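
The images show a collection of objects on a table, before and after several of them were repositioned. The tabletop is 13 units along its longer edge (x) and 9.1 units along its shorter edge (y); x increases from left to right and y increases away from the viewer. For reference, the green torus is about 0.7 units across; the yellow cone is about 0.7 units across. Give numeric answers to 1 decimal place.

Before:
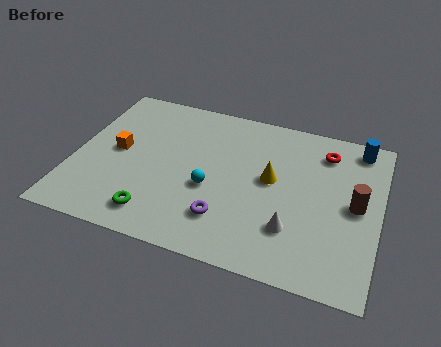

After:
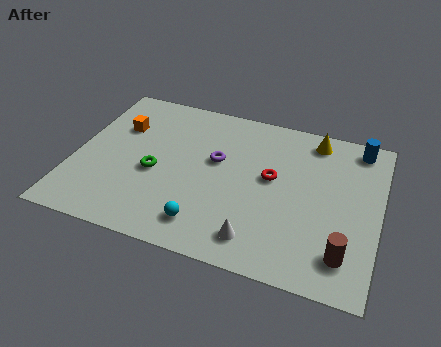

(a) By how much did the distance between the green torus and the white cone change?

-0.6

Before: roughly 5.8 units apart; after: 5.2. That's 0.6 units closer together.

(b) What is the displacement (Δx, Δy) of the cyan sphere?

(0.0, -2.1)

The cyan sphere was at about (5.9, 3.7) and moved to about (5.9, 1.6).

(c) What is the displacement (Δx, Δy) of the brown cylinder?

(-0.3, -2.8)

The brown cylinder was at about (12.0, 4.6) and moved to about (11.7, 1.8).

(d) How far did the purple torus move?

3.3

The purple torus was near (6.7, 2.2) before and (6.0, 5.4) after, so it travelled √(0.7² + 3.2²) ≈ 3.3 units.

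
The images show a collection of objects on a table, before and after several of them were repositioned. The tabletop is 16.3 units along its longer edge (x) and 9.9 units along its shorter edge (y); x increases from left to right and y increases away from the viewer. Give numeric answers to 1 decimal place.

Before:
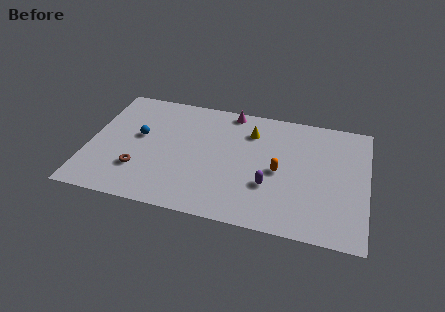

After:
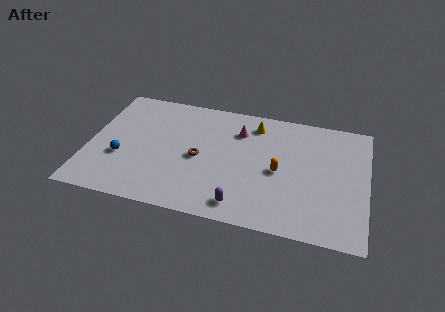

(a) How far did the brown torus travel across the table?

3.8

The brown torus moved from about (3.1, 2.8) to (6.5, 4.6), a distance of √(3.4² + 1.8²) ≈ 3.8.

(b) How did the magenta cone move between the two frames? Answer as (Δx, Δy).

(0.6, -1.6)

The magenta cone was at about (8.1, 9.0) and moved to about (8.7, 7.4).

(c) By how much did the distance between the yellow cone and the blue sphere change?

+2.1

Before: roughly 6.8 units apart; after: 8.9. That's 2.1 units further apart.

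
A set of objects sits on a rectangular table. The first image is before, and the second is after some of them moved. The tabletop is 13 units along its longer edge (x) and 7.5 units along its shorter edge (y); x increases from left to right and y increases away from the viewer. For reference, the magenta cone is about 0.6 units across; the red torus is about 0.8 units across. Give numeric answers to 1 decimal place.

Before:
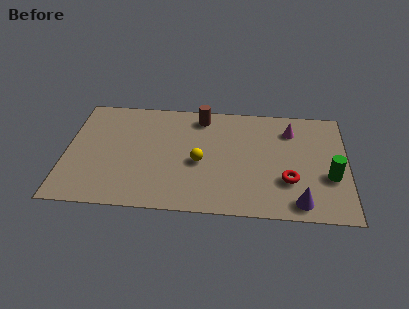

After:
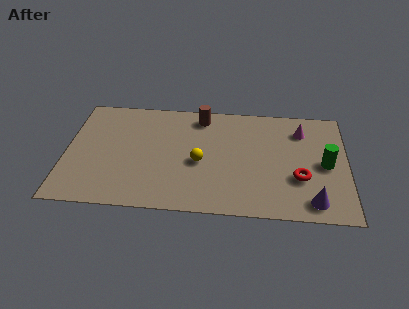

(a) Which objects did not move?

the brown cylinder and the yellow sphere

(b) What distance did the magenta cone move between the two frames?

0.5

The magenta cone moved from about (10.4, 5.8) to (10.9, 5.8), a distance of √(0.5² + 0.0²) ≈ 0.5.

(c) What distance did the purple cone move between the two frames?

0.6

The purple cone moved from about (10.8, 1.0) to (11.4, 1.1), a distance of √(0.6² + 0.1²) ≈ 0.6.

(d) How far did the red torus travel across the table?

0.5

The red torus moved from about (10.3, 2.4) to (10.8, 2.6), a distance of √(0.5² + 0.2²) ≈ 0.5.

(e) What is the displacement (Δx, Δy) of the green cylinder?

(-0.2, 0.8)

From the two frames, the green cylinder sits at roughly (12.2, 2.8) before and (12.0, 3.6) after.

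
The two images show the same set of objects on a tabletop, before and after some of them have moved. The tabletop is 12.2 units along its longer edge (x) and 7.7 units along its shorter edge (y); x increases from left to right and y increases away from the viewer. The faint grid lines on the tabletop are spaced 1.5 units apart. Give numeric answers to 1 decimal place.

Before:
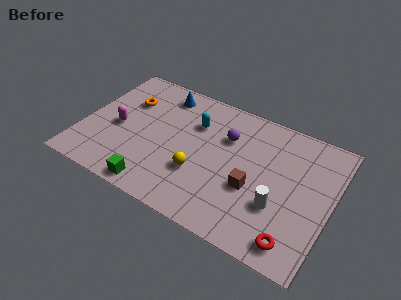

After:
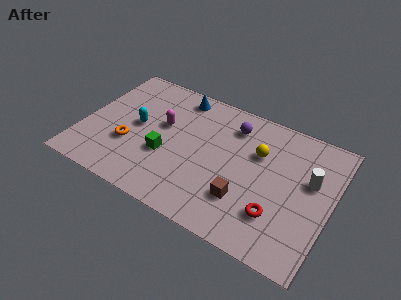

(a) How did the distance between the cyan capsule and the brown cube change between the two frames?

+1.9

Before: roughly 4.0 units apart; after: 5.9. That's 1.9 units further apart.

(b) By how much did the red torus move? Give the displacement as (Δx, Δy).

(-1.0, 1.0)

From the two frames, the red torus sits at roughly (10.8, 1.1) before and (9.8, 2.1) after.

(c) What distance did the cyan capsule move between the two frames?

3.0

The cyan capsule was near (5.3, 5.4) before and (2.6, 4.0) after, so it travelled √(2.7² + 1.4²) ≈ 3.0 units.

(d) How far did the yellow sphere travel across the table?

3.6

From (5.9, 2.6) to (8.5, 5.1), the yellow sphere covered √(2.6² + 2.5²) ≈ 3.6 units.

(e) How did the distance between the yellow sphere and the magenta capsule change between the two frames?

+0.4

The distance was about 4.3 in the first image and 4.7 in the second, so they moved 0.4 units further apart.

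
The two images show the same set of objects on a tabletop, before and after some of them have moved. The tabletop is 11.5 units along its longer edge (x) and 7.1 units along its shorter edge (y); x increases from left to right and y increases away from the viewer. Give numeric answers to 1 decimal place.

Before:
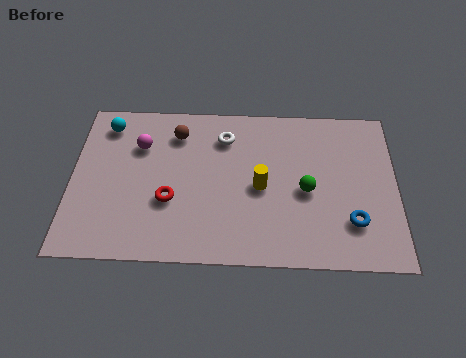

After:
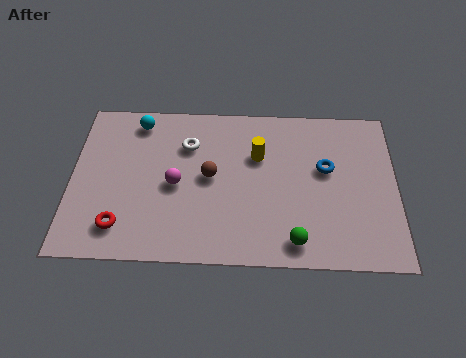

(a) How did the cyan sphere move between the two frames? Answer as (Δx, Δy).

(1.1, 0.2)

The cyan sphere started near (1.2, 5.9) and ended near (2.3, 6.1).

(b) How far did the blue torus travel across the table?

2.5

The blue torus moved from about (9.9, 1.9) to (9.0, 4.2), a distance of √(0.9² + 2.3²) ≈ 2.5.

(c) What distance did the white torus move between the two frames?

1.4

The white torus was near (5.4, 5.5) before and (4.1, 5.1) after, so it travelled √(1.3² + 0.4²) ≈ 1.4 units.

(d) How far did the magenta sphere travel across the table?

2.1

The magenta sphere moved from about (2.4, 5.0) to (3.7, 3.3), a distance of √(1.3² + 1.7²) ≈ 2.1.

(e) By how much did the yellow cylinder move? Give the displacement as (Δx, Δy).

(-0.1, 1.4)

The yellow cylinder started near (6.7, 3.3) and ended near (6.6, 4.7).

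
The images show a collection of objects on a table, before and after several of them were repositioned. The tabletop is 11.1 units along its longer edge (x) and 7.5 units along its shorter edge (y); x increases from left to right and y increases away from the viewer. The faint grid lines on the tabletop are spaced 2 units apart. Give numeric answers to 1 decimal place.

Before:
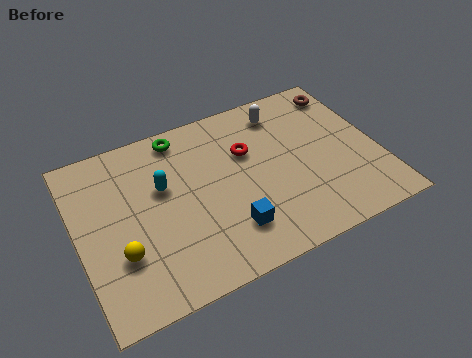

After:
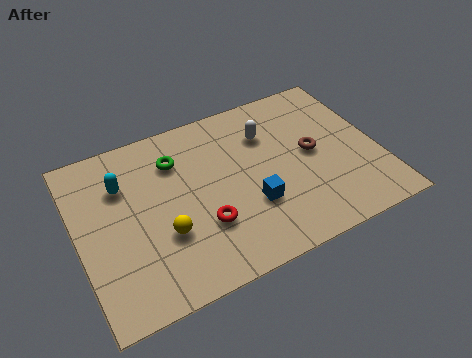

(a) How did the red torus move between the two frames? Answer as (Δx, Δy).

(-2.0, -2.5)

The red torus was at about (6.4, 4.9) and moved to about (4.4, 2.4).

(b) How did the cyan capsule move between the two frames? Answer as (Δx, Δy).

(-1.4, 0.7)

From the two frames, the cyan capsule sits at roughly (3.2, 4.6) before and (1.8, 5.3) after.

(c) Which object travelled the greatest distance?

the red torus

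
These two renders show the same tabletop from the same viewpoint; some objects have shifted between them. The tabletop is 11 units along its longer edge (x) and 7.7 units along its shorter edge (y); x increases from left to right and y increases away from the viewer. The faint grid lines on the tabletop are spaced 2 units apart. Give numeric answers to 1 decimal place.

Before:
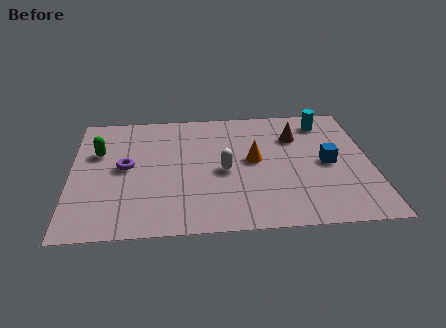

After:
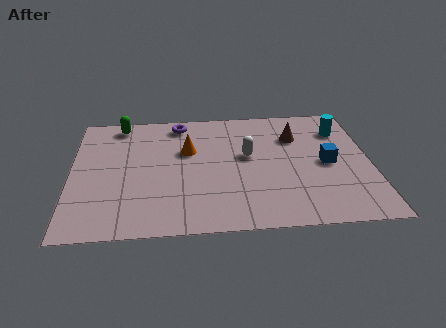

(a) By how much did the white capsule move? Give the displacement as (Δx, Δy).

(0.9, 0.9)

From the two frames, the white capsule sits at roughly (5.6, 3.5) before and (6.5, 4.4) after.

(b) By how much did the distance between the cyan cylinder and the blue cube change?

-0.5

They were about 2.7 units apart before and 2.2 after — 0.5 units closer together.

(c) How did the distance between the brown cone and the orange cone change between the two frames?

+1.9

They were about 2.1 units apart before and 4.0 after — 1.9 units further apart.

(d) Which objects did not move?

the blue cube and the brown cone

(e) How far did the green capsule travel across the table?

2.0

The green capsule was near (1.0, 5.0) before and (1.8, 6.8) after, so it travelled √(0.8² + 1.8²) ≈ 2.0 units.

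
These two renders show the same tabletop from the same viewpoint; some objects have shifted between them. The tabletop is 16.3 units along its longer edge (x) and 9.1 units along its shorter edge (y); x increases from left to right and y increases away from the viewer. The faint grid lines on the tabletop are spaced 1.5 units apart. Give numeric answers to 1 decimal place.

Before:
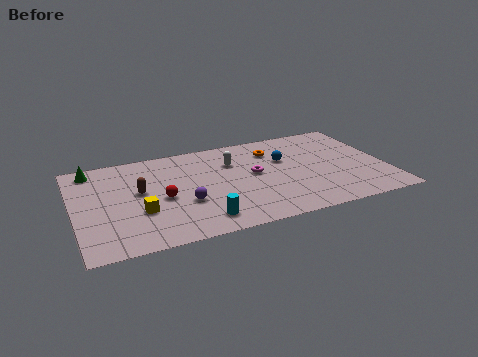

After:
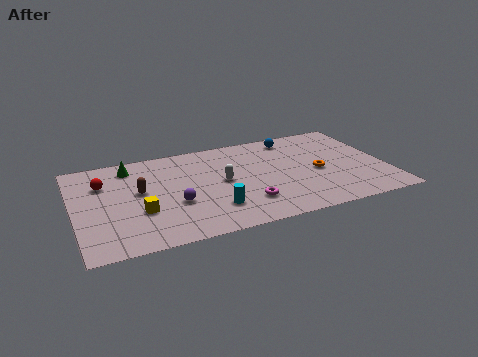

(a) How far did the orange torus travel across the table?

3.5

The orange torus was near (10.6, 6.9) before and (12.7, 4.1) after, so it travelled √(2.1² + 2.8²) ≈ 3.5 units.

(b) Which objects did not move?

the brown capsule and the yellow cube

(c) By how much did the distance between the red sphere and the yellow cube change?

+2.1

The distance was about 1.5 in the first image and 3.6 in the second, so they moved 2.1 units further apart.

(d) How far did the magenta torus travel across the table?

2.7

The magenta torus moved from about (9.4, 4.9) to (8.7, 2.3), a distance of √(0.7² + 2.6²) ≈ 2.7.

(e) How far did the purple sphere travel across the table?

0.5

The purple sphere moved from about (5.6, 3.3) to (5.1, 3.4), a distance of √(0.5² + 0.1²) ≈ 0.5.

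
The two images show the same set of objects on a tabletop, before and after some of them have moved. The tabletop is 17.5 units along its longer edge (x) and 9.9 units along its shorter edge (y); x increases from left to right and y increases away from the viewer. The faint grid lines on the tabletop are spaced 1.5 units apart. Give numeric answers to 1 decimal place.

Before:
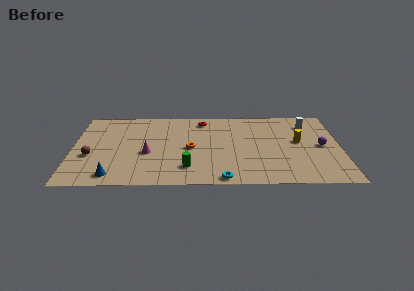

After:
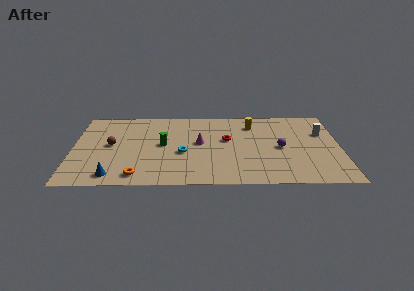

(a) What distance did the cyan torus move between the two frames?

4.2

The cyan torus was near (9.8, 0.8) before and (7.2, 4.1) after, so it travelled √(2.6² + 3.3²) ≈ 4.2 units.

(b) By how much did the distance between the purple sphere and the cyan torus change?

-1.3

They were about 7.7 units apart before and 6.4 after — 1.3 units closer together.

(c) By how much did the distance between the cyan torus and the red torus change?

-4.3

The distance was about 7.7 in the first image and 3.4 in the second, so they moved 4.3 units closer together.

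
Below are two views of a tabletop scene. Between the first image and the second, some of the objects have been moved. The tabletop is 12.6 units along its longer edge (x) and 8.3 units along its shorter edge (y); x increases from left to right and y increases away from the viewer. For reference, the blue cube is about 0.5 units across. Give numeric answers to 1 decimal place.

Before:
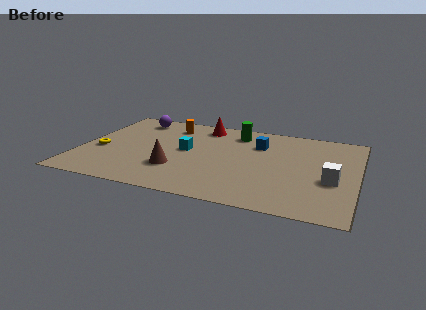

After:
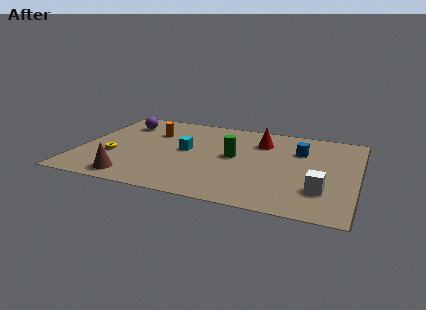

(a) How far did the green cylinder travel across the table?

2.4

From (6.9, 6.8) to (7.0, 4.4), the green cylinder covered √(0.1² + 2.4²) ≈ 2.4 units.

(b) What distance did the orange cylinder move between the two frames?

1.1

The orange cylinder was near (3.8, 6.7) before and (3.1, 5.8) after, so it travelled √(0.7² + 0.9²) ≈ 1.1 units.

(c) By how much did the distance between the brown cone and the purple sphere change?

+0.3

They were about 5.1 units apart before and 5.4 after — 0.3 units further apart.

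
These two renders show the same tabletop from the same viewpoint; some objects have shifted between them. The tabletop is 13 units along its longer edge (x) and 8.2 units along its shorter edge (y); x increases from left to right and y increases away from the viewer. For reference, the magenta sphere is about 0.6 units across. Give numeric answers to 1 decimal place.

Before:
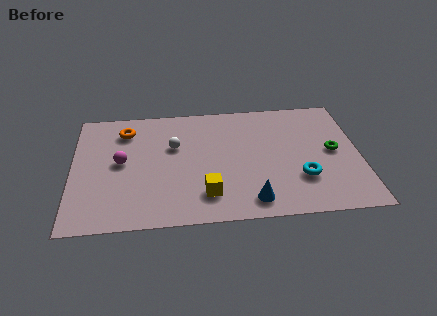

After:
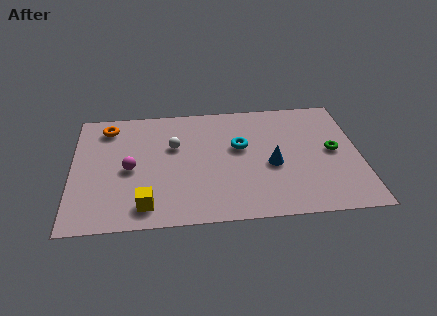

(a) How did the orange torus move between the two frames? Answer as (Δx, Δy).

(-0.8, 0.3)

From the two frames, the orange torus sits at roughly (2.4, 6.5) before and (1.6, 6.8) after.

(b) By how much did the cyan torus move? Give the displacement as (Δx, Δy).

(-2.7, 2.4)

The cyan torus started near (10.3, 2.5) and ended near (7.6, 4.9).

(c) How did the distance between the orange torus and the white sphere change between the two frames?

+0.8

The distance was about 2.6 in the first image and 3.4 in the second, so they moved 0.8 units further apart.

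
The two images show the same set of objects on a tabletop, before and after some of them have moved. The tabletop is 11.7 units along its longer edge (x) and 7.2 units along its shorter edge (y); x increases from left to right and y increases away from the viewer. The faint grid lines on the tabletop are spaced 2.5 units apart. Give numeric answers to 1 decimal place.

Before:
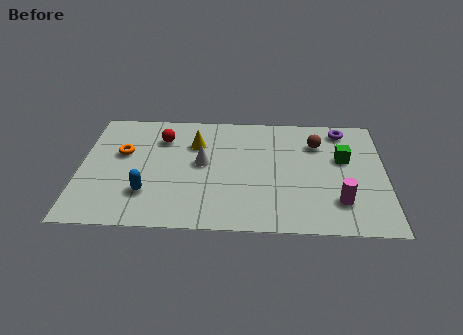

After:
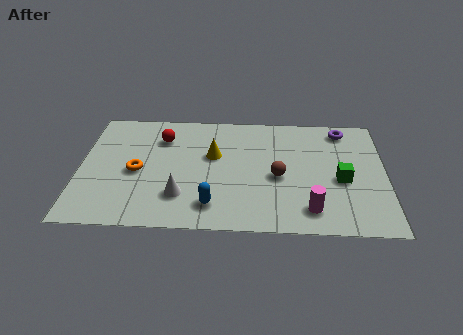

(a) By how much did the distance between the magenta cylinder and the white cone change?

-0.7

Before: roughly 5.6 units apart; after: 4.9. That's 0.7 units closer together.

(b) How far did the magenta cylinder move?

1.2

The magenta cylinder moved from about (9.9, 1.8) to (8.8, 1.3), a distance of √(1.1² + 0.5²) ≈ 1.2.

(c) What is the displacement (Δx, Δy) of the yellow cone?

(0.7, -0.7)

From the two frames, the yellow cone sits at roughly (4.4, 5.1) before and (5.1, 4.4) after.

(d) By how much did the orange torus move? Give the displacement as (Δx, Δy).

(0.6, -1.1)

The orange torus was at about (1.6, 4.4) and moved to about (2.2, 3.3).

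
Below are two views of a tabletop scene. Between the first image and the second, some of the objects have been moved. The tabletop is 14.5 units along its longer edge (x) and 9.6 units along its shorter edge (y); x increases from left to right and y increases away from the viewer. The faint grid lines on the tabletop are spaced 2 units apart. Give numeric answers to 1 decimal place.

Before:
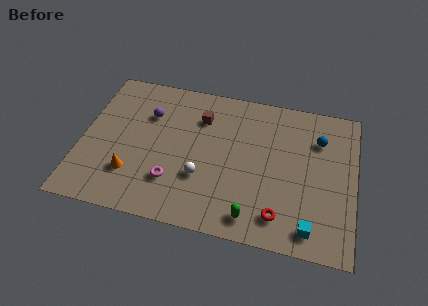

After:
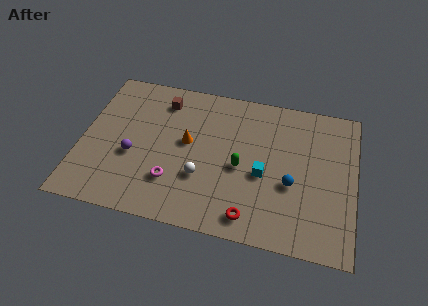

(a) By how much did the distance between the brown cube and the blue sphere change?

+1.8

Before: roughly 6.3 units apart; after: 8.1. That's 1.8 units further apart.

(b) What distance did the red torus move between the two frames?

1.6

The red torus moved from about (10.7, 1.7) to (9.2, 1.3), a distance of √(1.5² + 0.4²) ≈ 1.6.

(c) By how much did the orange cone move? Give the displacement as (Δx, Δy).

(2.8, 2.7)

The orange cone was at about (2.8, 2.6) and moved to about (5.6, 5.3).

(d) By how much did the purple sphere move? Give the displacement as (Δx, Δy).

(-0.6, -2.9)

The purple sphere started near (3.4, 6.7) and ended near (2.8, 3.8).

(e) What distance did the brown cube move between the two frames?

2.2

From (6.2, 7.1) to (4.1, 7.8), the brown cube covered √(2.1² + 0.7²) ≈ 2.2 units.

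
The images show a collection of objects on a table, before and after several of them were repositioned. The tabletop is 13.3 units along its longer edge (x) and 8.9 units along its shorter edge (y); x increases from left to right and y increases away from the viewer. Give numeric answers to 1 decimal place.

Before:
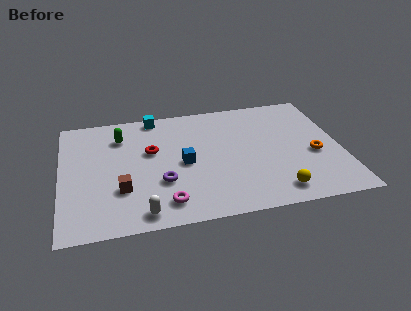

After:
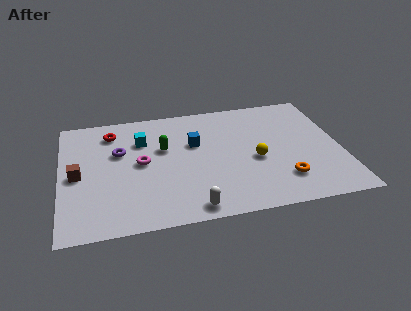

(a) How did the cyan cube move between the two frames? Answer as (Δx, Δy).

(-0.7, -1.8)

The cyan cube started near (4.6, 8.1) and ended near (3.9, 6.3).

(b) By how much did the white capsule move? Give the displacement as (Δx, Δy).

(2.3, -0.1)

The white capsule was at about (3.7, 1.0) and moved to about (6.0, 0.9).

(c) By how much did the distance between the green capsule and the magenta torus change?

-4.2

They were about 5.6 units apart before and 1.4 after — 4.2 units closer together.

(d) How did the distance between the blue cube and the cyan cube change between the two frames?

-1.5

They were about 4.1 units apart before and 2.6 after — 1.5 units closer together.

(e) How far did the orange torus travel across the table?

2.3

The orange torus moved from about (12.0, 3.7) to (10.4, 2.1), a distance of √(1.6² + 1.6²) ≈ 2.3.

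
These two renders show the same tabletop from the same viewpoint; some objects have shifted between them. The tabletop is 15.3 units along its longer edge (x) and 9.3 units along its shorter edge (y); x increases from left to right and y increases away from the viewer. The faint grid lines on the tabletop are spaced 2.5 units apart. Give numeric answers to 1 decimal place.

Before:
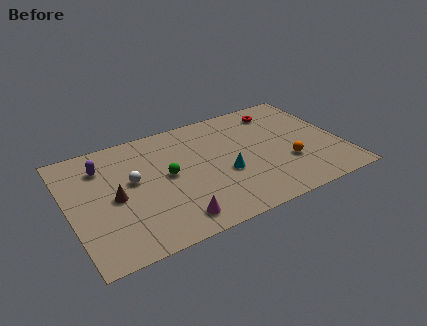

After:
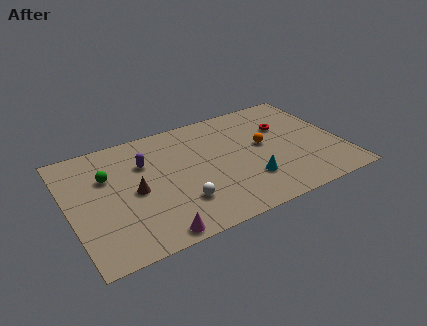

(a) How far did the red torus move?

1.5

The red torus moved from about (12.3, 7.7) to (12.4, 6.2), a distance of √(0.1² + 1.5²) ≈ 1.5.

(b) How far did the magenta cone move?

1.3

The magenta cone moved from about (5.4, 1.4) to (4.2, 0.8), a distance of √(1.2² + 0.6²) ≈ 1.3.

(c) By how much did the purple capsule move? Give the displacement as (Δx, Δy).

(2.3, -0.7)

From the two frames, the purple capsule sits at roughly (2.1, 7.1) before and (4.4, 6.4) after.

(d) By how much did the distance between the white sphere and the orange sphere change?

-3.1

Before: roughly 8.8 units apart; after: 5.7. That's 3.1 units closer together.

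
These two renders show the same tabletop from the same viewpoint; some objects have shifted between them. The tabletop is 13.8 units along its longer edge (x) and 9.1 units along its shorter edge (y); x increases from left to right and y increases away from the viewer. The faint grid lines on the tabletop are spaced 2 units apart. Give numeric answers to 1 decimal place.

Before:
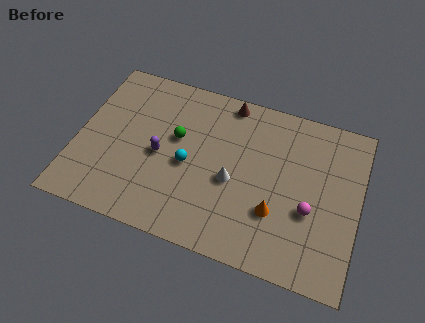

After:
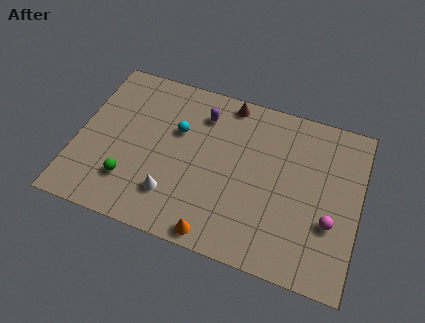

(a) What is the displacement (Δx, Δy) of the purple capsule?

(1.8, 2.9)

From the two frames, the purple capsule sits at roughly (4.1, 4.2) before and (5.9, 7.1) after.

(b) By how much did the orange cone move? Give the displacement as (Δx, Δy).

(-2.7, -2.1)

The orange cone was at about (9.9, 2.9) and moved to about (7.2, 0.8).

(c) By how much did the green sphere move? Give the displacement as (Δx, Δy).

(-2.0, -3.1)

The green sphere was at about (4.8, 5.4) and moved to about (2.8, 2.3).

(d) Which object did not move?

the brown cone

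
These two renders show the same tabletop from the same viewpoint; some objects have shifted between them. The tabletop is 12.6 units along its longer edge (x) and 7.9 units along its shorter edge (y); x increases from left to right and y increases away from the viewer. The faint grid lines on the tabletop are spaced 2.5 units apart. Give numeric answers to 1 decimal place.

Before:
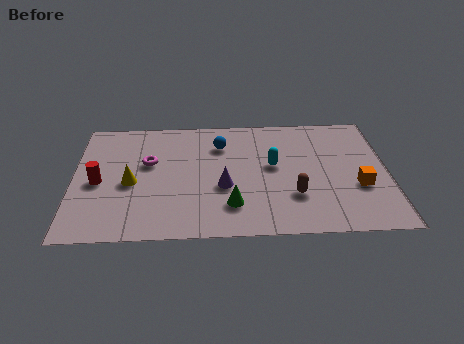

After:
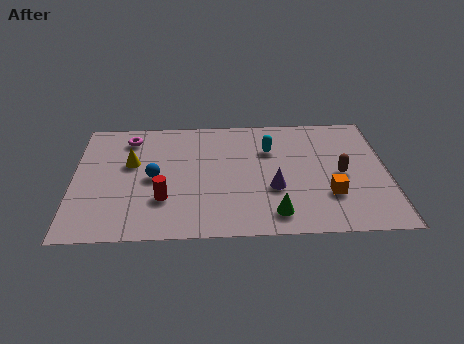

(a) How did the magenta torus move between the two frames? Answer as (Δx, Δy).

(-0.8, 1.7)

The magenta torus started near (3.0, 4.8) and ended near (2.2, 6.5).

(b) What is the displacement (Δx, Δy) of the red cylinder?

(2.6, -1.2)

The red cylinder started near (1.0, 3.6) and ended near (3.6, 2.4).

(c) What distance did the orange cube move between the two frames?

1.3

The orange cube was near (11.4, 2.9) before and (10.2, 2.4) after, so it travelled √(1.2² + 0.5²) ≈ 1.3 units.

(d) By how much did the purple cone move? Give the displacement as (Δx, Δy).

(2.0, -0.2)

The purple cone started near (6.0, 3.1) and ended near (8.0, 2.9).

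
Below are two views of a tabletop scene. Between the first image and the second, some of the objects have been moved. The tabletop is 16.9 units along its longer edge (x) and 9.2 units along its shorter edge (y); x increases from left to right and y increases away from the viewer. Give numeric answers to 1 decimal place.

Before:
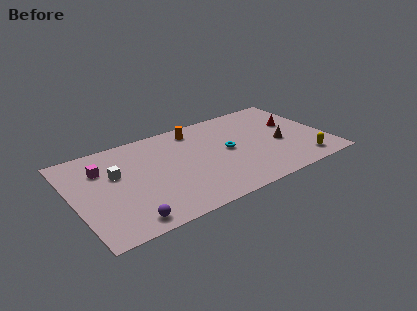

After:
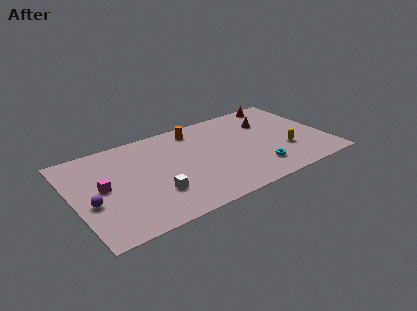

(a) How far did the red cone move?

2.7

The red cone was near (15.0, 5.6) before and (14.6, 8.3) after, so it travelled √(0.4² + 2.7²) ≈ 2.7 units.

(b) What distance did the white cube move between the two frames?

3.7

The white cube was near (2.9, 5.7) before and (5.1, 2.7) after, so it travelled √(2.2² + 3.0²) ≈ 3.7 units.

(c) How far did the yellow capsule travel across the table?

1.8

From (14.9, 1.4) to (14.0, 3.0), the yellow capsule covered √(0.9² + 1.6²) ≈ 1.8 units.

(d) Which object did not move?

the orange cylinder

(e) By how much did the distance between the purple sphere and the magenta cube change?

-4.2

The distance was about 5.6 in the first image and 1.4 in the second, so they moved 4.2 units closer together.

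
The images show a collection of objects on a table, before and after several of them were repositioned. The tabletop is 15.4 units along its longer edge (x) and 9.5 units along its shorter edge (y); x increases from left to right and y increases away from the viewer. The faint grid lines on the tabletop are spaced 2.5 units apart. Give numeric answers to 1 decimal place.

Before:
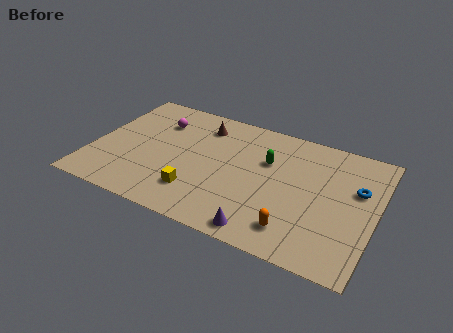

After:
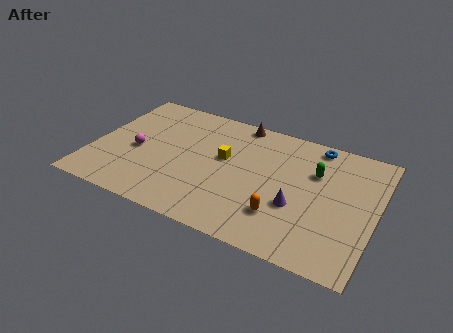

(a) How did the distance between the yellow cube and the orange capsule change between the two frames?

-0.8

They were about 5.4 units apart before and 4.6 after — 0.8 units closer together.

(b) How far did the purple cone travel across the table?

2.9

From (9.8, 1.0) to (11.3, 3.5), the purple cone covered √(1.5² + 2.5²) ≈ 2.9 units.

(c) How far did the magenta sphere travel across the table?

2.9

From (3.2, 7.0) to (2.4, 4.2), the magenta sphere covered √(0.8² + 2.8²) ≈ 2.9 units.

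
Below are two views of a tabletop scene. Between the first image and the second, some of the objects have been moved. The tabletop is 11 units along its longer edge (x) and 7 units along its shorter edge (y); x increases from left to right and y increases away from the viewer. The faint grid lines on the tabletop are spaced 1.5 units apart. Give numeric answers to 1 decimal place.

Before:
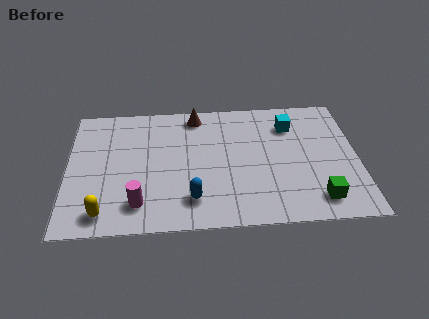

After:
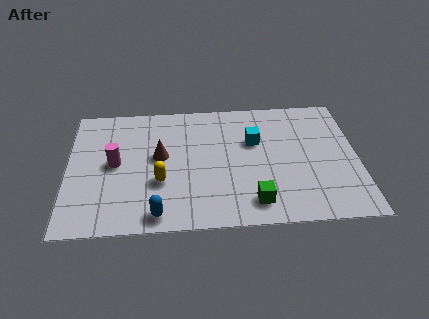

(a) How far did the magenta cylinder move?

2.4

The magenta cylinder was near (2.7, 1.4) before and (1.8, 3.6) after, so it travelled √(0.9² + 2.2²) ≈ 2.4 units.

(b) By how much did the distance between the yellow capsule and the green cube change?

-4.3

They were about 8.0 units apart before and 3.7 after — 4.3 units closer together.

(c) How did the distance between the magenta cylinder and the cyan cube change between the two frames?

-1.6

Before: roughly 7.0 units apart; after: 5.4. That's 1.6 units closer together.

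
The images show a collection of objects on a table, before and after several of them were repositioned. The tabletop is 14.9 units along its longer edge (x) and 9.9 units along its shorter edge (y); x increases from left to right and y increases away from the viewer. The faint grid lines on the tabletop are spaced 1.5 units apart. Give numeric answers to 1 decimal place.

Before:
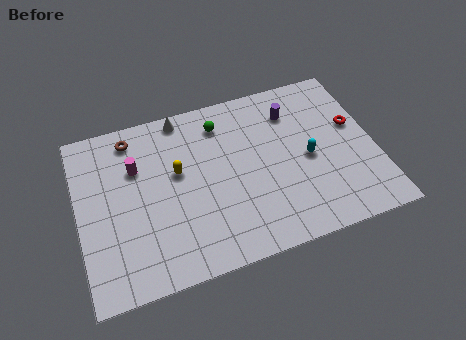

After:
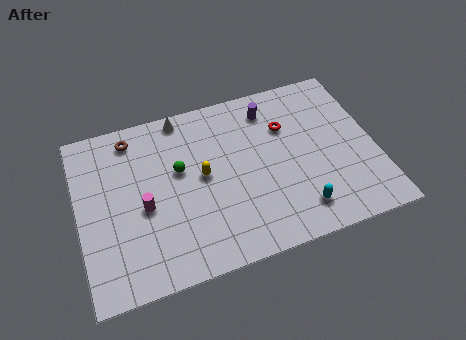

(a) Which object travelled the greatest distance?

the red torus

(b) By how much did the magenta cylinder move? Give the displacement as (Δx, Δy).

(0.2, -2.4)

The magenta cylinder started near (3.0, 6.7) and ended near (3.2, 4.3).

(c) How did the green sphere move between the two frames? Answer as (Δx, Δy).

(-2.3, -2.1)

The green sphere was at about (7.4, 8.0) and moved to about (5.1, 5.9).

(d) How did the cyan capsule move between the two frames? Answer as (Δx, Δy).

(-0.8, -2.8)

The cyan capsule started near (11.5, 4.6) and ended near (10.7, 1.8).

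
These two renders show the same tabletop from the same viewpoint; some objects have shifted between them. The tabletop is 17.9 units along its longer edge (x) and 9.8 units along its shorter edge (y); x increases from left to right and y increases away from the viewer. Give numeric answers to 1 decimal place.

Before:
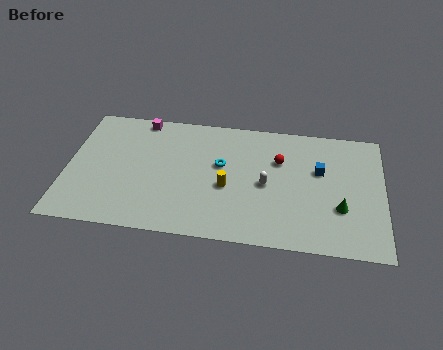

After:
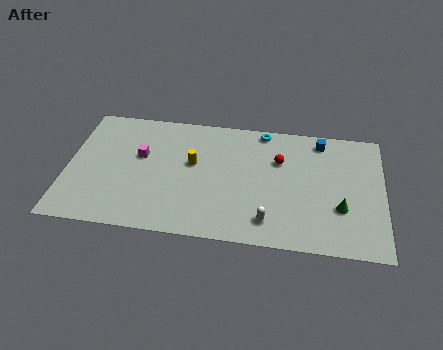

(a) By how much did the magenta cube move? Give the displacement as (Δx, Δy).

(0.1, -3.0)

The magenta cube started near (4.0, 8.9) and ended near (4.1, 5.9).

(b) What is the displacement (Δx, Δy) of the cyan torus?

(2.3, 3.1)

The cyan torus started near (8.7, 5.8) and ended near (11.0, 8.9).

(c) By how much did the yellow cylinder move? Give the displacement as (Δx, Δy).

(-2.0, 1.6)

The yellow cylinder was at about (9.1, 4.1) and moved to about (7.1, 5.7).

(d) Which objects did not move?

the green cone and the red sphere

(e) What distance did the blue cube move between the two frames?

2.4

The blue cube moved from about (14.3, 6.1) to (14.3, 8.5), a distance of √(0.0² + 2.4²) ≈ 2.4.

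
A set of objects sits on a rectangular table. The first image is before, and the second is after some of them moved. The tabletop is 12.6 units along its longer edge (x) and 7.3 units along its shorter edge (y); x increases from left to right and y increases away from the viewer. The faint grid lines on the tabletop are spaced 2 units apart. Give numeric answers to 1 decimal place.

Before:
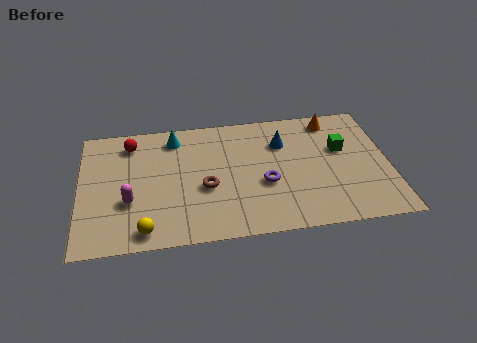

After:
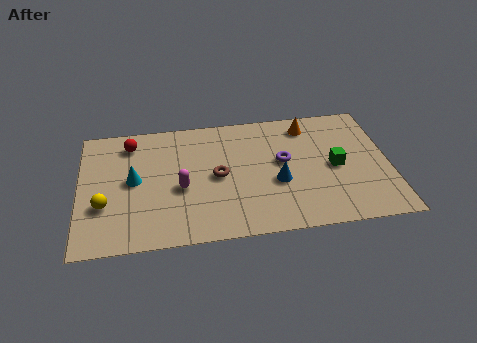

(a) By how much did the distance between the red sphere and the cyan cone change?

+0.4

The distance was about 1.8 in the first image and 2.2 in the second, so they moved 0.4 units further apart.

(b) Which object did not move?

the red sphere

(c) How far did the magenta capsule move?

2.2

The magenta capsule was near (2.0, 2.6) before and (4.1, 3.1) after, so it travelled √(2.1² + 0.5²) ≈ 2.2 units.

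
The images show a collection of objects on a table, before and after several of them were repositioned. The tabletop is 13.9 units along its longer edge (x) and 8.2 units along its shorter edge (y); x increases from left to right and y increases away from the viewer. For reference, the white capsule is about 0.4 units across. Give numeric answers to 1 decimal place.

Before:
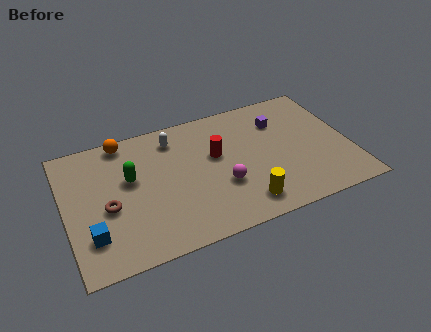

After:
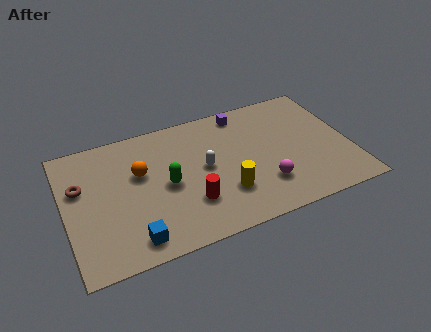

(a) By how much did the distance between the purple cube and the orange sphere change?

-2.0

They were about 7.7 units apart before and 5.7 after — 2.0 units closer together.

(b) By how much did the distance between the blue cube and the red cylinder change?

-3.8

Before: roughly 6.9 units apart; after: 3.1. That's 3.8 units closer together.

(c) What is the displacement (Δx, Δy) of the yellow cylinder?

(-0.8, 1.0)

The yellow cylinder started near (8.4, 1.4) and ended near (7.6, 2.4).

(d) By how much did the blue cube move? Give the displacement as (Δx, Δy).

(1.9, -0.9)

The blue cube started near (1.1, 2.1) and ended near (3.0, 1.2).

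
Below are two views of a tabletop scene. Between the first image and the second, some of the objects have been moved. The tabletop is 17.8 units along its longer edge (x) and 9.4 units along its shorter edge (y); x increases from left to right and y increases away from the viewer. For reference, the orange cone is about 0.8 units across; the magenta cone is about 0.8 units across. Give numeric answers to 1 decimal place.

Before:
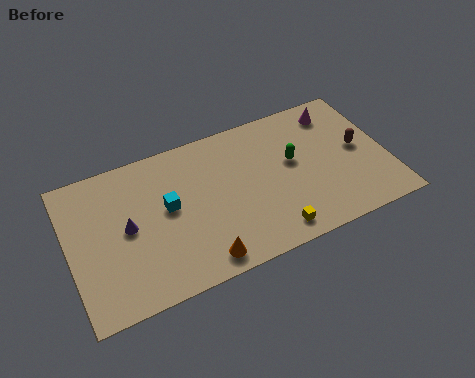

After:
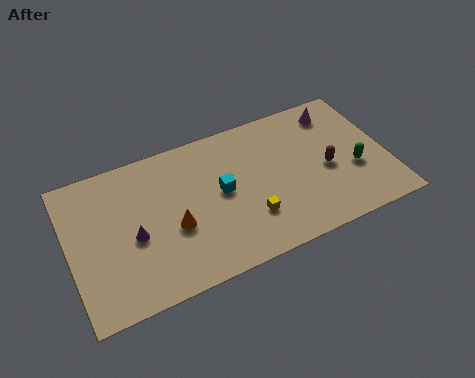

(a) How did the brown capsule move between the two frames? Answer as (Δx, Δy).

(-1.9, -0.7)

The brown capsule started near (16.3, 4.9) and ended near (14.4, 4.2).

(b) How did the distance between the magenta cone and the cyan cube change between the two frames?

-2.8

The distance was about 10.2 in the first image and 7.4 in the second, so they moved 2.8 units closer together.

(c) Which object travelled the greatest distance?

the green capsule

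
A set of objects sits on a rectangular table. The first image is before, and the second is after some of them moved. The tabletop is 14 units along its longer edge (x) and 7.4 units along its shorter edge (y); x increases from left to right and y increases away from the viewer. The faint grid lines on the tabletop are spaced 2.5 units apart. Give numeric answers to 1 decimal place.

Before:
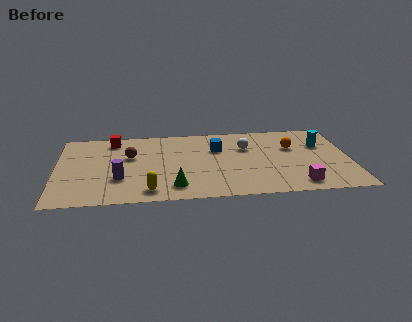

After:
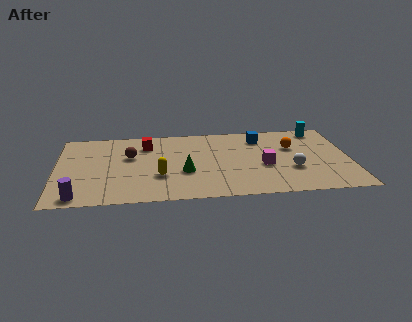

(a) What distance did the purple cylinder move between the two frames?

2.5

The purple cylinder was near (3.0, 2.4) before and (1.1, 0.8) after, so it travelled √(1.9² + 1.6²) ≈ 2.5 units.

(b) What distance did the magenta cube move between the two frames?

2.5

From (11.4, 1.1) to (9.9, 3.1), the magenta cube covered √(1.5² + 2.0²) ≈ 2.5 units.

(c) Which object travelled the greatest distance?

the white sphere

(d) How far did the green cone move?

1.5

The green cone moved from about (5.6, 1.4) to (6.1, 2.8), a distance of √(0.5² + 1.4²) ≈ 1.5.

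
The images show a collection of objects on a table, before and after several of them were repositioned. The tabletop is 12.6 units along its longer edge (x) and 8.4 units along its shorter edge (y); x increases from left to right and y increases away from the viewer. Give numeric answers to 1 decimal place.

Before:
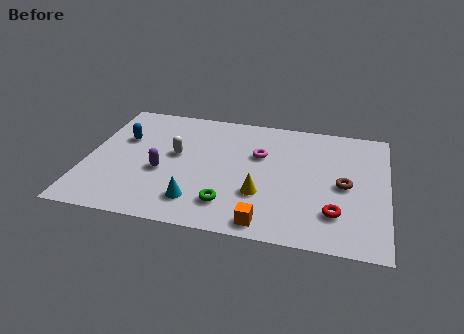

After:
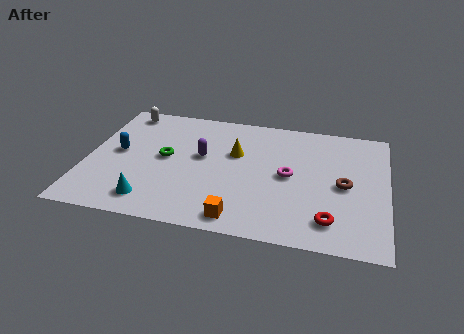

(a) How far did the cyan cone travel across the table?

1.9

The cyan cone was near (4.8, 1.7) before and (2.9, 1.4) after, so it travelled √(1.9² + 0.3²) ≈ 1.9 units.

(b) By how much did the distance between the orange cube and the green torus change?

+2.9

They were about 1.8 units apart before and 4.7 after — 2.9 units further apart.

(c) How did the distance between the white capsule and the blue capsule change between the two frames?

+0.6

Before: roughly 2.4 units apart; after: 3.0. That's 0.6 units further apart.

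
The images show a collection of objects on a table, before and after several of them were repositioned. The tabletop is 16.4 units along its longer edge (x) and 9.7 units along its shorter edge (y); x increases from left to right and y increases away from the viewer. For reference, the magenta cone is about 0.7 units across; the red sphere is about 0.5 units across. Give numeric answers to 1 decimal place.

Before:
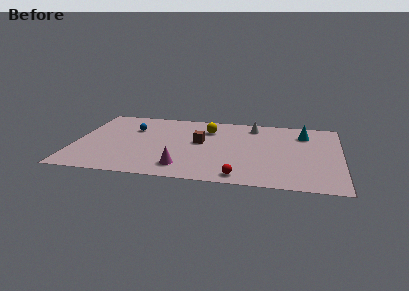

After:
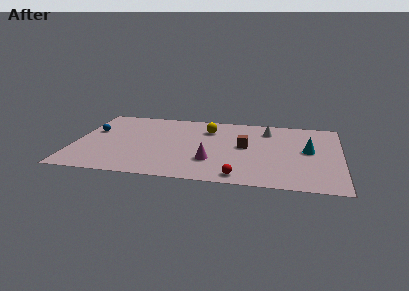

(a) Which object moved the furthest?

the brown cube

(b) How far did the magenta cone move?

2.0

The magenta cone moved from about (6.8, 1.8) to (8.5, 2.9), a distance of √(1.7² + 1.1²) ≈ 2.0.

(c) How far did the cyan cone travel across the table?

2.3

The cyan cone was near (14.1, 7.5) before and (14.4, 5.2) after, so it travelled √(0.3² + 2.3²) ≈ 2.3 units.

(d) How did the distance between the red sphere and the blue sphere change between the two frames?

+1.6

They were about 8.9 units apart before and 10.5 after — 1.6 units further apart.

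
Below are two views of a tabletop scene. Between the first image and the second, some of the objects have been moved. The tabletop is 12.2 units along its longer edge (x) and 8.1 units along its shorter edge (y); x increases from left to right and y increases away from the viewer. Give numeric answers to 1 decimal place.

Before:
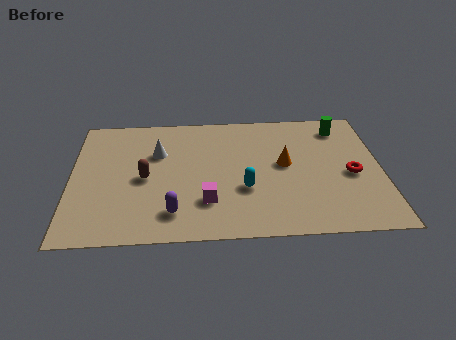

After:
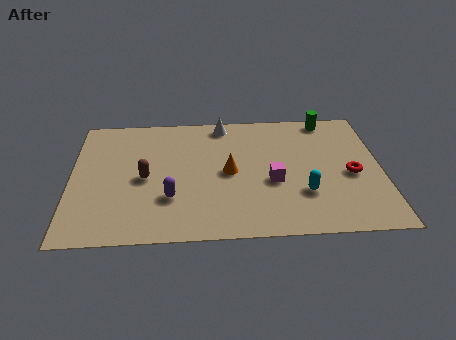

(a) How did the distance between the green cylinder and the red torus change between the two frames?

+0.7

The distance was about 3.1 in the first image and 3.8 in the second, so they moved 0.7 units further apart.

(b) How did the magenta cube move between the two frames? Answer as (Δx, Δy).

(2.6, 1.1)

The magenta cube was at about (5.3, 2.2) and moved to about (7.9, 3.3).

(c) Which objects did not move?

the red torus and the brown capsule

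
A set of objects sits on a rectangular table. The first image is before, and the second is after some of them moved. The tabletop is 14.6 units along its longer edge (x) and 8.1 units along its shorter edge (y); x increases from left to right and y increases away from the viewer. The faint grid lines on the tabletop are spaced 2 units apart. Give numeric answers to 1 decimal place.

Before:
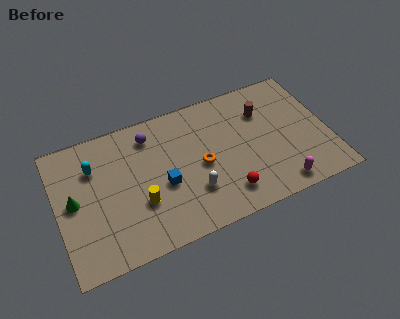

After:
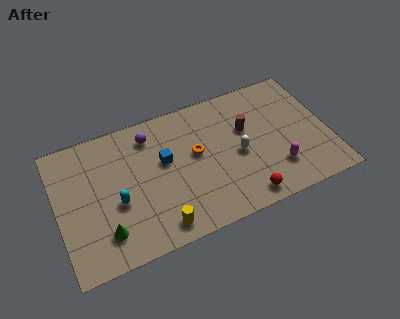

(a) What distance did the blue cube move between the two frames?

1.4

The blue cube was near (5.6, 3.4) before and (5.8, 4.8) after, so it travelled √(0.2² + 1.4²) ≈ 1.4 units.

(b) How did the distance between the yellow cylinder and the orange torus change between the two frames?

+0.7

They were about 3.5 units apart before and 4.2 after — 0.7 units further apart.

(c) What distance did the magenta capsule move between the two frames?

1.1

The magenta capsule moved from about (11.6, 1.0) to (11.6, 2.1), a distance of √(0.0² + 1.1²) ≈ 1.1.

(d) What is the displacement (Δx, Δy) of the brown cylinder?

(-1.0, -0.7)

The brown cylinder started near (11.3, 5.8) and ended near (10.3, 5.1).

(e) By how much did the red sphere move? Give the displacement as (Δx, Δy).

(0.9, -0.6)

From the two frames, the red sphere sits at roughly (8.8, 1.6) before and (9.7, 1.0) after.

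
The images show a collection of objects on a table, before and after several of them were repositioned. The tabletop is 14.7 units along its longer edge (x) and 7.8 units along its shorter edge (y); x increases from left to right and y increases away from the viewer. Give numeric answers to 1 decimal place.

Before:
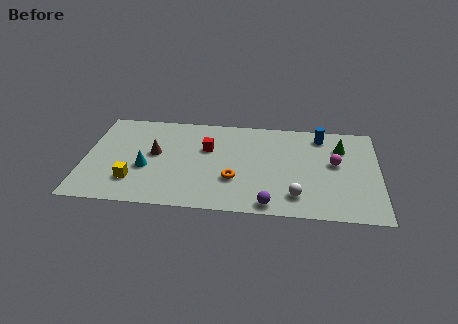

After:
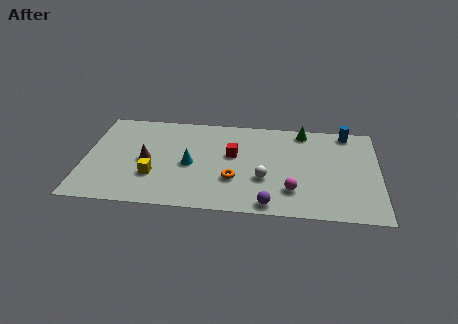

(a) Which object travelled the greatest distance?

the magenta sphere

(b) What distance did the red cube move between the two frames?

1.4

The red cube was near (6.1, 5.0) before and (7.4, 4.6) after, so it travelled √(1.3² + 0.4²) ≈ 1.4 units.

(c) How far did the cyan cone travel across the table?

2.3

The cyan cone was near (3.1, 3.1) before and (5.3, 3.6) after, so it travelled √(2.2² + 0.5²) ≈ 2.3 units.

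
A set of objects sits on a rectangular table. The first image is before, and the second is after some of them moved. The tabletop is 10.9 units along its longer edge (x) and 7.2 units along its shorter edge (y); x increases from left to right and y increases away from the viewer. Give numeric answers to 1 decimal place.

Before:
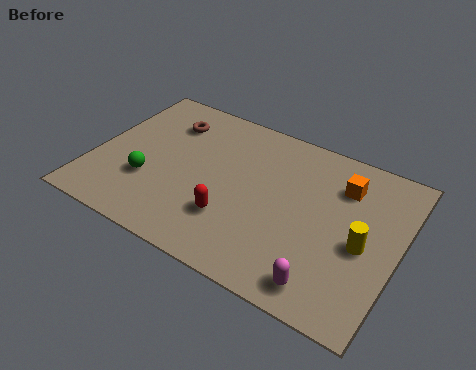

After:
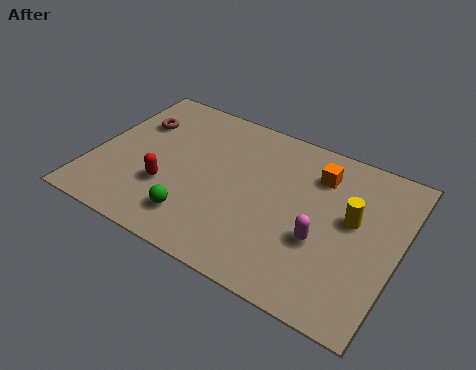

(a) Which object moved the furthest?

the red capsule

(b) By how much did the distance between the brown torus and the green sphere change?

+1.4

They were about 3.1 units apart before and 4.5 after — 1.4 units further apart.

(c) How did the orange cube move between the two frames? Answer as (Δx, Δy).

(-0.9, 0.1)

The orange cube started near (8.7, 5.4) and ended near (7.8, 5.5).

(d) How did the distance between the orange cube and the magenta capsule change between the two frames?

-1.6

They were about 4.4 units apart before and 2.8 after — 1.6 units closer together.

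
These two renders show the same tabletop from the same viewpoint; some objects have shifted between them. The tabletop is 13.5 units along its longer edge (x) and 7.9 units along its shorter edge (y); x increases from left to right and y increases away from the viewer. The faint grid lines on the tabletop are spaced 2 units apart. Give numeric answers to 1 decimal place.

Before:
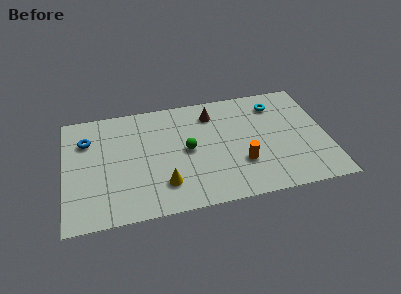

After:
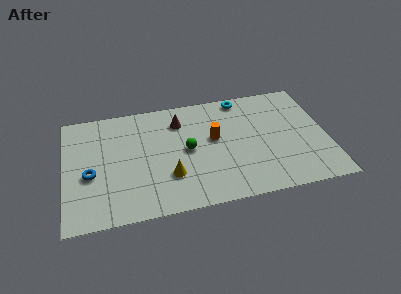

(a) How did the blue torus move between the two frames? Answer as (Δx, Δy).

(0.1, -2.4)

From the two frames, the blue torus sits at roughly (1.2, 5.7) before and (1.3, 3.3) after.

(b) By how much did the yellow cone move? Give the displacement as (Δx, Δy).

(0.3, 0.5)

From the two frames, the yellow cone sits at roughly (5.0, 1.9) before and (5.3, 2.4) after.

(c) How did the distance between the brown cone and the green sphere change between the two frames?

-0.6

Before: roughly 2.7 units apart; after: 2.1. That's 0.6 units closer together.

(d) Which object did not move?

the green sphere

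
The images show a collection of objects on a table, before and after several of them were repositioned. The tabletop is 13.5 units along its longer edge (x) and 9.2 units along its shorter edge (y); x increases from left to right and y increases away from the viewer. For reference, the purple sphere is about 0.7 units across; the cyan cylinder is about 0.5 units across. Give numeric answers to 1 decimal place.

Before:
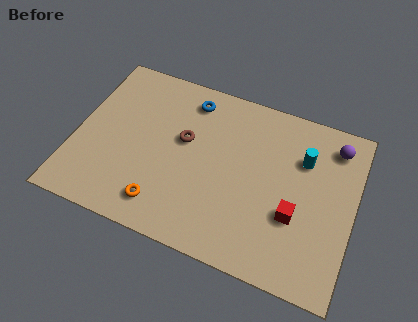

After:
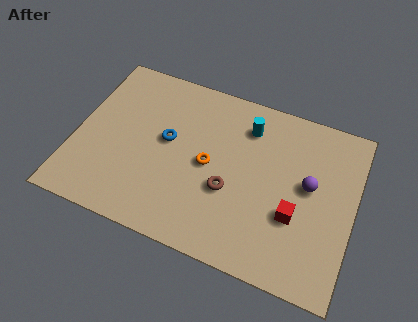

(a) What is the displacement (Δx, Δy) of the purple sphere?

(-1.0, -2.5)

From the two frames, the purple sphere sits at roughly (12.3, 7.6) before and (11.3, 5.1) after.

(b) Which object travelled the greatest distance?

the orange torus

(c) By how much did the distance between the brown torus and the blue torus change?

+1.3

The distance was about 2.3 in the first image and 3.6 in the second, so they moved 1.3 units further apart.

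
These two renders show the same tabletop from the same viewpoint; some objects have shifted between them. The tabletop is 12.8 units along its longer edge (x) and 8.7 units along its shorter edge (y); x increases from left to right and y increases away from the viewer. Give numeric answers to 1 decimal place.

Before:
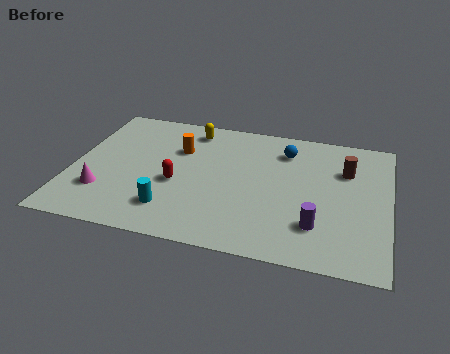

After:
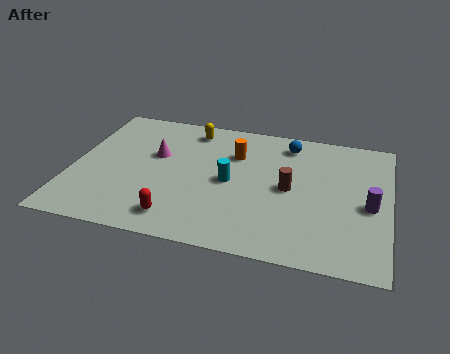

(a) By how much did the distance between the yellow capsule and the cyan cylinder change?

-1.8

The distance was about 5.5 in the first image and 3.7 in the second, so they moved 1.8 units closer together.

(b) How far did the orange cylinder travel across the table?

2.3

The orange cylinder was near (4.2, 5.9) before and (6.5, 6.1) after, so it travelled √(2.3² + 0.2²) ≈ 2.3 units.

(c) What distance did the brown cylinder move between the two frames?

2.8

From (11.0, 6.0) to (8.8, 4.3), the brown cylinder covered √(2.2² + 1.7²) ≈ 2.8 units.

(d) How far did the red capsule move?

2.2

From (4.3, 3.6) to (4.5, 1.4), the red capsule covered √(0.2² + 2.2²) ≈ 2.2 units.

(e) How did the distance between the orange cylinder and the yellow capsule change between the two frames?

+0.7

They were about 1.6 units apart before and 2.3 after — 0.7 units further apart.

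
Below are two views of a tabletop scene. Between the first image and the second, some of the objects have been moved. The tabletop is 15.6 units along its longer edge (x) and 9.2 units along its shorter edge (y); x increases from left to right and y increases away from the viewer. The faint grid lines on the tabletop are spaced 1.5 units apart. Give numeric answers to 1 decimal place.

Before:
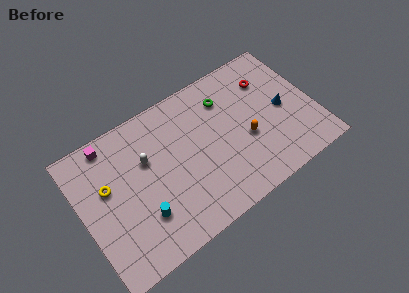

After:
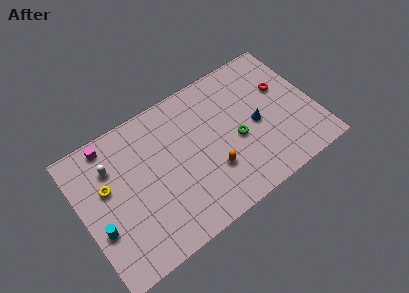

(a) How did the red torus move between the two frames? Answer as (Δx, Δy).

(0.8, -1.0)

The red torus was at about (13.0, 6.8) and moved to about (13.8, 5.8).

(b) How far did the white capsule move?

2.3

From (4.5, 5.9) to (2.3, 6.7), the white capsule covered √(2.2² + 0.8²) ≈ 2.3 units.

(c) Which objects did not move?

the magenta cube and the yellow torus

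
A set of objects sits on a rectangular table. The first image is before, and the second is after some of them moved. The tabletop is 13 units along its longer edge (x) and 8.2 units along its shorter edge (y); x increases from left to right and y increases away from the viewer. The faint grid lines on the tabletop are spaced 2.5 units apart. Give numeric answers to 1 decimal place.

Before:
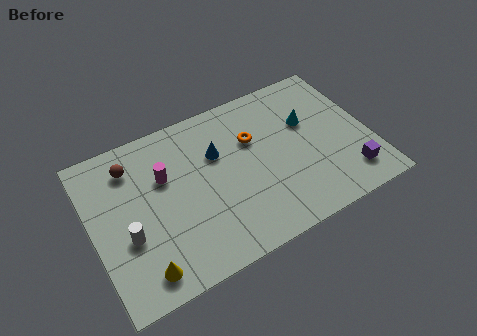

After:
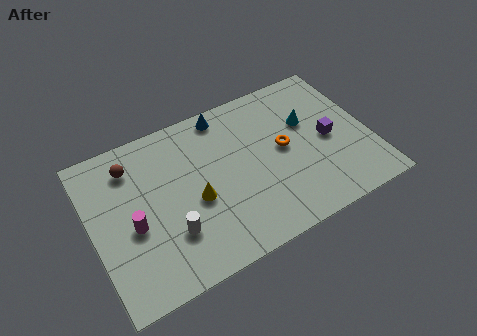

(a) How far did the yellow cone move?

3.6

The yellow cone was near (1.9, 1.2) before and (4.7, 3.5) after, so it travelled √(2.8² + 2.3²) ≈ 3.6 units.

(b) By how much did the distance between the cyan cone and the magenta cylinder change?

+1.9

The distance was about 6.8 in the first image and 8.7 in the second, so they moved 1.9 units further apart.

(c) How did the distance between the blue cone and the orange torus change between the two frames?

+2.1

They were about 1.7 units apart before and 3.8 after — 2.1 units further apart.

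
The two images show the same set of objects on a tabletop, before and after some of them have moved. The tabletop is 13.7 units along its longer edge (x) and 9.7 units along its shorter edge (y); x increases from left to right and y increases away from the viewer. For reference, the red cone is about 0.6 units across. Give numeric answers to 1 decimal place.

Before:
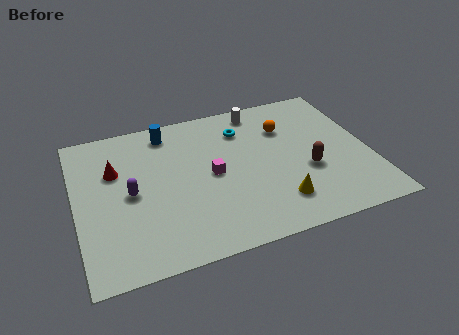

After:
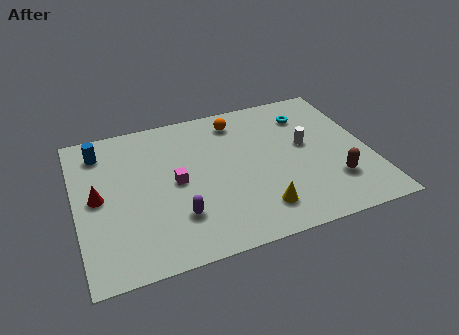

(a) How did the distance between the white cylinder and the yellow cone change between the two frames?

-2.0

The distance was about 6.4 in the first image and 4.4 in the second, so they moved 2.0 units closer together.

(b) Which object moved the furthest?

the white cylinder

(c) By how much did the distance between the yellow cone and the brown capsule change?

+1.4

They were about 2.3 units apart before and 3.7 after — 1.4 units further apart.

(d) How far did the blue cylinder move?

3.2

The blue cylinder moved from about (4.5, 8.3) to (1.3, 7.9), a distance of √(3.2² + 0.4²) ≈ 3.2.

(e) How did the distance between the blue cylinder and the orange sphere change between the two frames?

+0.8

They were about 5.7 units apart before and 6.5 after — 0.8 units further apart.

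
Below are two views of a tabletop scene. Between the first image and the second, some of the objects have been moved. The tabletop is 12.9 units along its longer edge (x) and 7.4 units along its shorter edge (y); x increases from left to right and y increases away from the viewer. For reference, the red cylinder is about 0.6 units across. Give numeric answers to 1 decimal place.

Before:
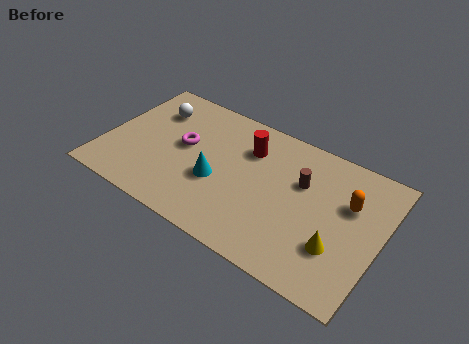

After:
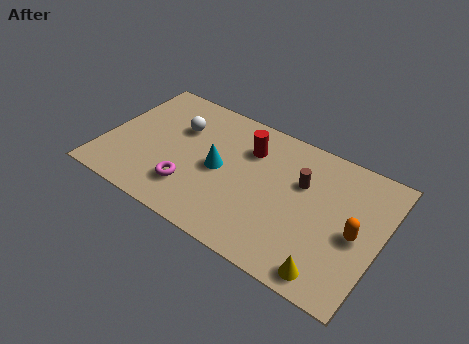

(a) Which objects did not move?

the brown cylinder and the red cylinder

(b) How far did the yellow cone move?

1.4

The yellow cone moved from about (11.1, 2.3) to (11.0, 0.9), a distance of √(0.1² + 1.4²) ≈ 1.4.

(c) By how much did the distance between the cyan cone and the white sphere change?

-1.8

They were about 4.4 units apart before and 2.6 after — 1.8 units closer together.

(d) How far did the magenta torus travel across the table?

2.3

The magenta torus moved from about (3.6, 4.1) to (4.3, 1.9), a distance of √(0.7² + 2.2²) ≈ 2.3.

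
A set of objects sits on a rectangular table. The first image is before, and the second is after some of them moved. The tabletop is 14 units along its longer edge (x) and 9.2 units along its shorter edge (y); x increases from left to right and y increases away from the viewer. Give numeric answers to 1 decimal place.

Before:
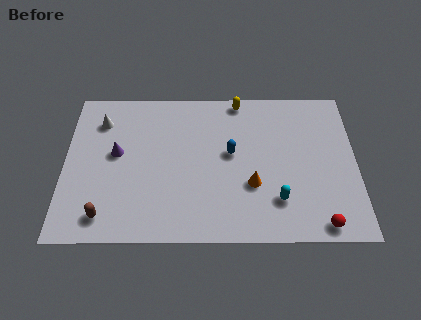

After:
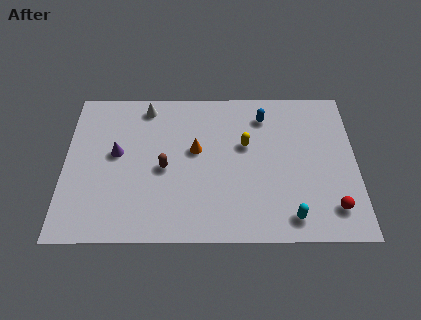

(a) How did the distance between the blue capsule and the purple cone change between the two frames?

+2.0

The distance was about 5.5 in the first image and 7.5 in the second, so they moved 2.0 units further apart.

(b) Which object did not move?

the purple cone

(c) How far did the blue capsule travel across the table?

2.8

The blue capsule moved from about (8.0, 5.1) to (9.6, 7.4), a distance of √(1.6² + 2.3²) ≈ 2.8.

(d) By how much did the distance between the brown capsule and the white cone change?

-1.8

The distance was about 5.7 in the first image and 3.9 in the second, so they moved 1.8 units closer together.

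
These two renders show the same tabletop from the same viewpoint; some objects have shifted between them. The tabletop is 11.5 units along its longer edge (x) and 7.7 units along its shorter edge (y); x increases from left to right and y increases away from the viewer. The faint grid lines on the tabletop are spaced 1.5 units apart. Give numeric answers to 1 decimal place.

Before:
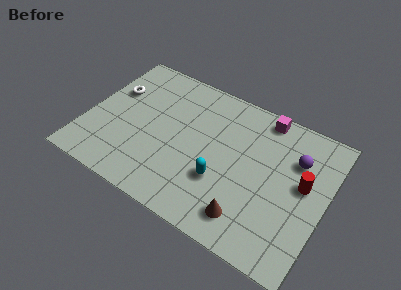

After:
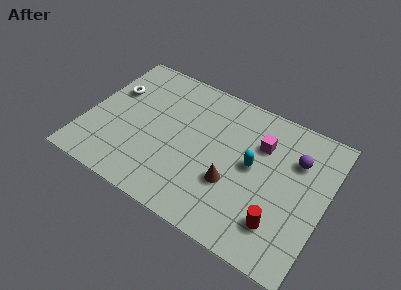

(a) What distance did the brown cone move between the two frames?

1.6

The brown cone moved from about (8.2, 1.4) to (7.2, 2.7), a distance of √(1.0² + 1.3²) ≈ 1.6.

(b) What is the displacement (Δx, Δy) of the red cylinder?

(-0.8, -2.5)

From the two frames, the red cylinder sits at roughly (10.4, 4.3) before and (9.6, 1.8) after.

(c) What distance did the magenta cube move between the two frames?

1.5

The magenta cube was near (8.1, 6.9) before and (8.2, 5.4) after, so it travelled √(0.1² + 1.5²) ≈ 1.5 units.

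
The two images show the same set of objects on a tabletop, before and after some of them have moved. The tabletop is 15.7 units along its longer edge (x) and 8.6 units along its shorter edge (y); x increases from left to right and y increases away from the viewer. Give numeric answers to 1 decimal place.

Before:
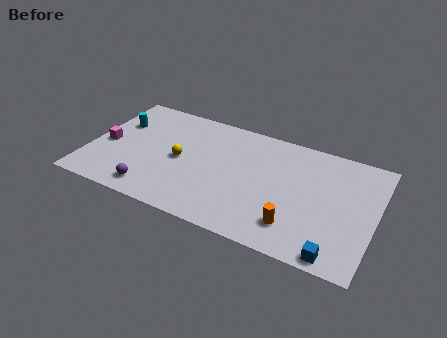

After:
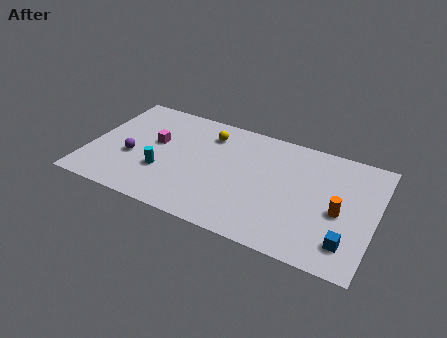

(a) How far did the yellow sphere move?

2.9

From (5.0, 4.2) to (6.3, 6.8), the yellow sphere covered √(1.3² + 2.6²) ≈ 2.9 units.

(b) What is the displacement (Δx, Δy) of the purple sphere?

(-1.4, 2.1)

From the two frames, the purple sphere sits at roughly (3.8, 1.3) before and (2.4, 3.4) after.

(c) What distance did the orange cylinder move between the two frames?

2.9

The orange cylinder moved from about (11.6, 1.9) to (13.8, 3.8), a distance of √(2.2² + 1.9²) ≈ 2.9.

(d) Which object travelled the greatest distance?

the cyan cylinder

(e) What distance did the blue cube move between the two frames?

1.1

The blue cube was near (13.9, 0.8) before and (14.4, 1.8) after, so it travelled √(0.5² + 1.0²) ≈ 1.1 units.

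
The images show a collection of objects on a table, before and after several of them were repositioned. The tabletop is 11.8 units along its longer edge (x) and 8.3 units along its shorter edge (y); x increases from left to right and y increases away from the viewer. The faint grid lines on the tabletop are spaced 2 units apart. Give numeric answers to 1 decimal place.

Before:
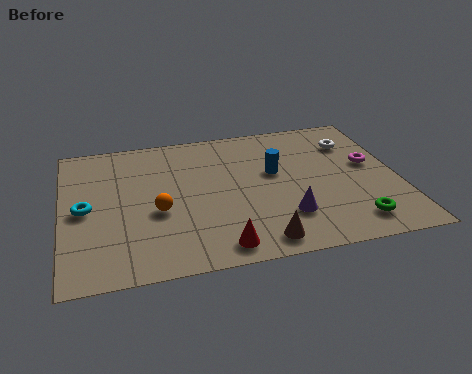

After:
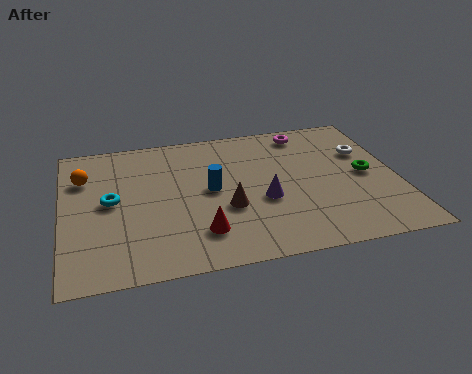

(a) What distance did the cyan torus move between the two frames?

0.9

The cyan torus moved from about (0.8, 4.0) to (1.7, 4.3), a distance of √(0.9² + 0.3²) ≈ 0.9.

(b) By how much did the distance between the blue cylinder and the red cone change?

-2.0

The distance was about 4.5 in the first image and 2.5 in the second, so they moved 2.0 units closer together.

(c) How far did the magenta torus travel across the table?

3.3

The magenta torus moved from about (10.9, 4.7) to (8.8, 7.2), a distance of √(2.1² + 2.5²) ≈ 3.3.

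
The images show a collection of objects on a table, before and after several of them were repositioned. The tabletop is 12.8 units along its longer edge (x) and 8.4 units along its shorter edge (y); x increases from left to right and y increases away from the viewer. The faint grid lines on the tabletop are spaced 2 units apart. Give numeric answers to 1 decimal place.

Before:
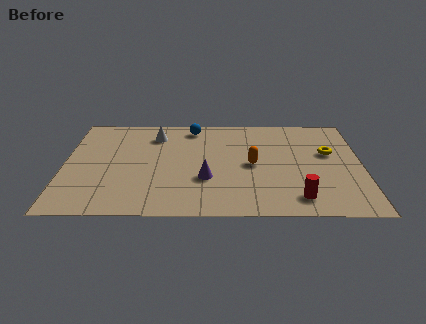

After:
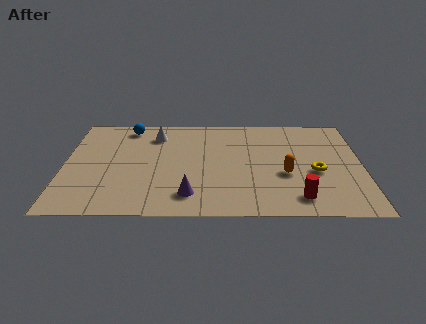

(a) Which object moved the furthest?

the blue sphere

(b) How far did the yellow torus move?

1.7

The yellow torus moved from about (11.4, 5.1) to (10.8, 3.5), a distance of √(0.6² + 1.6²) ≈ 1.7.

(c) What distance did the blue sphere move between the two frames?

2.8

The blue sphere was near (5.5, 7.3) before and (2.7, 7.3) after, so it travelled √(2.8² + 0.0²) ≈ 2.8 units.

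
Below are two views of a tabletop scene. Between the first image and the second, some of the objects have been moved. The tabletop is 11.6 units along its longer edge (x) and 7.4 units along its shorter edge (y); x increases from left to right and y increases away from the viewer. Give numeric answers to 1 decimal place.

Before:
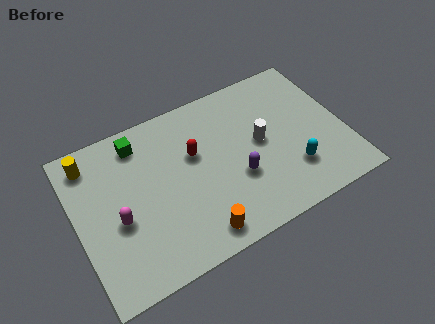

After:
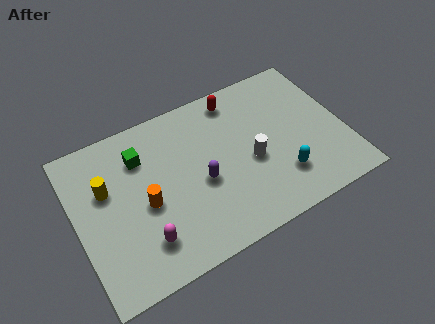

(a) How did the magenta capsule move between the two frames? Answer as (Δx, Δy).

(0.9, -1.4)

The magenta capsule was at about (1.7, 3.1) and moved to about (2.6, 1.7).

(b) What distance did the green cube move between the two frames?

0.7

The green cube was near (3.0, 6.2) before and (3.0, 5.5) after, so it travelled √(0.0² + 0.7²) ≈ 0.7 units.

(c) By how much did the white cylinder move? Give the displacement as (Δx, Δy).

(-0.5, -0.7)

The white cylinder started near (8.0, 3.9) and ended near (7.5, 3.2).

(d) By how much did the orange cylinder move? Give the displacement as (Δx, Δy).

(-1.9, 2.3)

From the two frames, the orange cylinder sits at roughly (4.8, 1.0) before and (2.9, 3.3) after.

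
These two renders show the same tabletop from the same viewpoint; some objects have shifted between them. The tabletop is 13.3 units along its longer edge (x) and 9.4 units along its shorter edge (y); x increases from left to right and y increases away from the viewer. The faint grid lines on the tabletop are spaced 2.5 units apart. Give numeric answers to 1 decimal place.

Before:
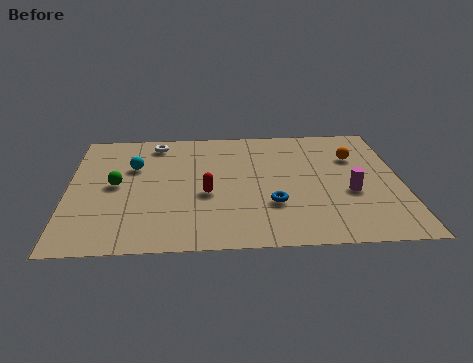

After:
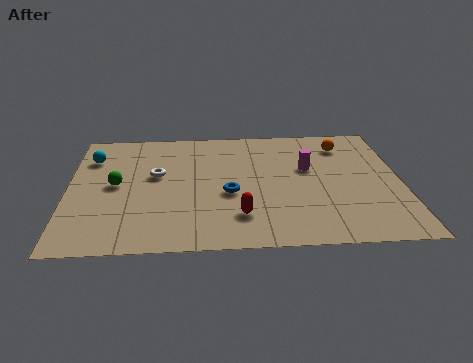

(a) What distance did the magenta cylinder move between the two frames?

2.6

From (11.2, 3.7) to (9.6, 5.7), the magenta cylinder covered √(1.6² + 2.0²) ≈ 2.6 units.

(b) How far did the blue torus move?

1.9

The blue torus was near (8.1, 3.0) before and (6.4, 3.9) after, so it travelled √(1.7² + 0.9²) ≈ 1.9 units.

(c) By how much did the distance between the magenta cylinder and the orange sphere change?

-0.5

They were about 2.8 units apart before and 2.3 after — 0.5 units closer together.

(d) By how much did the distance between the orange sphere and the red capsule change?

+0.3

They were about 6.5 units apart before and 6.8 after — 0.3 units further apart.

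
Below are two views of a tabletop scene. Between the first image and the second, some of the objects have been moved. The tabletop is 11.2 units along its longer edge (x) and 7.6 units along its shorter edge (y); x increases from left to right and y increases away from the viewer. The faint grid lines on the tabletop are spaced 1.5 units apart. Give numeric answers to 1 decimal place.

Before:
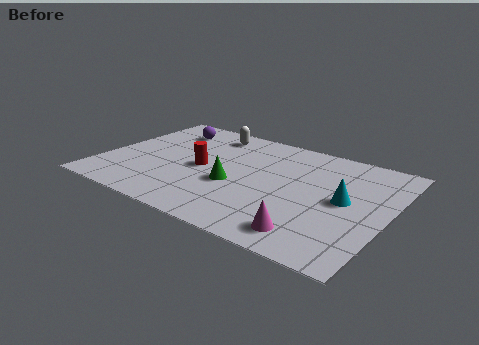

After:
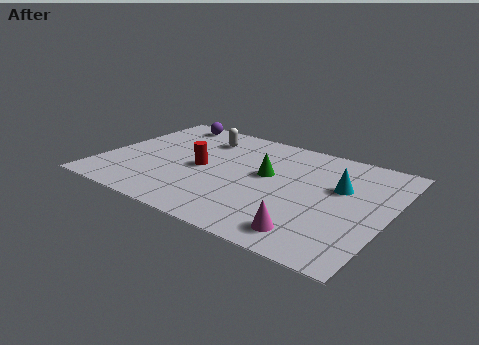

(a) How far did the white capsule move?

0.5

The white capsule moved from about (3.7, 6.4) to (3.5, 5.9), a distance of √(0.2² + 0.5²) ≈ 0.5.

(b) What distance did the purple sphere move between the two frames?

0.7

The purple sphere moved from about (2.0, 6.0) to (1.8, 6.7), a distance of √(0.2² + 0.7²) ≈ 0.7.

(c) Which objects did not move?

the magenta cone and the red cylinder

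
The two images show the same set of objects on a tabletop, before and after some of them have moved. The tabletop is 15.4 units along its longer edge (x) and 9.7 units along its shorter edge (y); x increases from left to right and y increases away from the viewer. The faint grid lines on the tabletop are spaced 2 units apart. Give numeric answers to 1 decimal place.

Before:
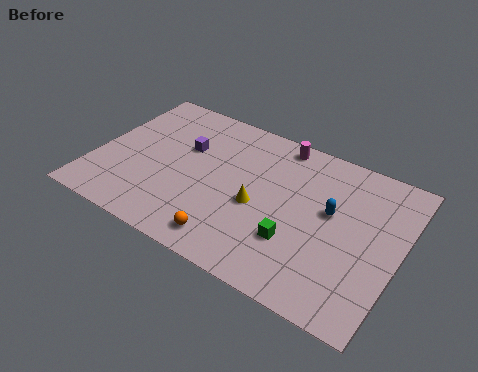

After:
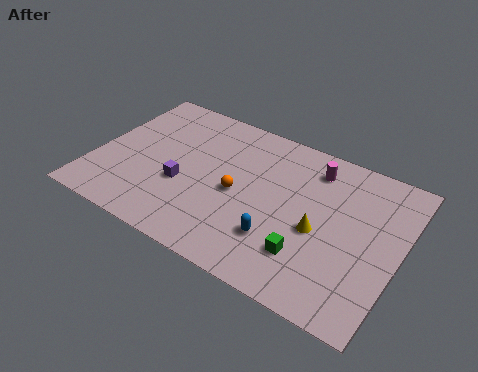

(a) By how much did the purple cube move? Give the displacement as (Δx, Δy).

(0.3, -2.5)

From the two frames, the purple cube sits at roughly (4.3, 6.2) before and (4.6, 3.7) after.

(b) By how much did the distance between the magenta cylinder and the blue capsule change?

+0.9

Before: roughly 4.4 units apart; after: 5.3. That's 0.9 units further apart.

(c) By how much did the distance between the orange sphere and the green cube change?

+0.9

They were about 3.5 units apart before and 4.4 after — 0.9 units further apart.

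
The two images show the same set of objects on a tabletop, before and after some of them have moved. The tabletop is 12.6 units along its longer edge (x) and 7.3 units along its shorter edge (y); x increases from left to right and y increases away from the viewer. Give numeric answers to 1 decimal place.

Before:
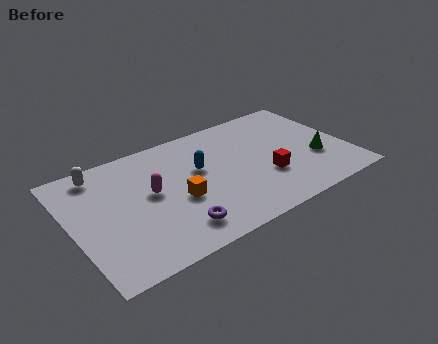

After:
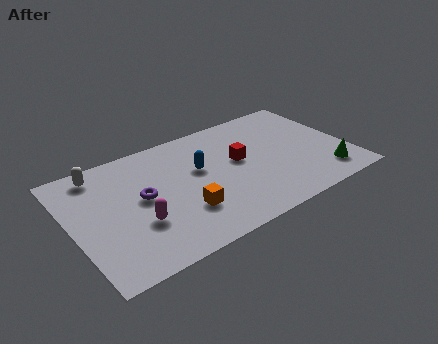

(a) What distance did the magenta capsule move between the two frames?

1.7

The magenta capsule moved from about (3.6, 4.0) to (2.8, 2.5), a distance of √(0.8² + 1.5²) ≈ 1.7.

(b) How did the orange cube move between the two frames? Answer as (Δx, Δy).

(0.1, -0.8)

The orange cube started near (4.7, 3.0) and ended near (4.8, 2.2).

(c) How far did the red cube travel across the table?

1.9

The red cube moved from about (8.7, 2.5) to (7.7, 4.1), a distance of √(1.0² + 1.6²) ≈ 1.9.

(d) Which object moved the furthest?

the purple torus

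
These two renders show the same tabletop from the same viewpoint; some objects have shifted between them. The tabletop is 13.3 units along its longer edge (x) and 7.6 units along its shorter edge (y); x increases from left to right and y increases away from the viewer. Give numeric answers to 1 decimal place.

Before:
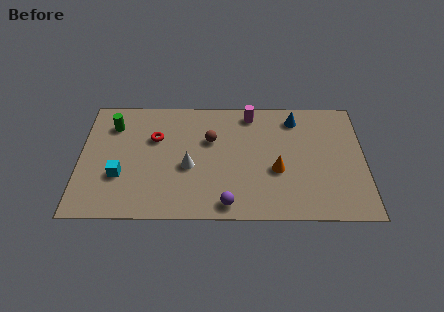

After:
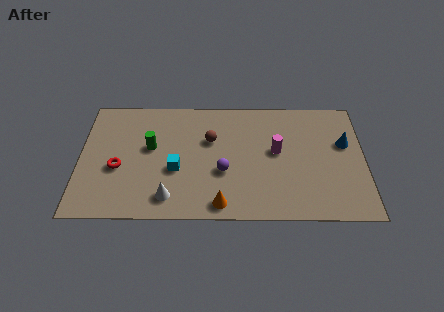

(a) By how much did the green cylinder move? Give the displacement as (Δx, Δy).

(1.8, -1.4)

The green cylinder was at about (1.5, 5.8) and moved to about (3.3, 4.4).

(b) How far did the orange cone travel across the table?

3.3

The orange cone moved from about (9.2, 3.0) to (6.6, 0.9), a distance of √(2.6² + 2.1²) ≈ 3.3.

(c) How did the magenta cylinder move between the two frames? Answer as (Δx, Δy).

(1.2, -2.4)

The magenta cylinder was at about (8.0, 6.6) and moved to about (9.2, 4.2).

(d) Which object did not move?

the brown sphere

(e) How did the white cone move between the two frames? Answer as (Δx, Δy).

(-0.9, -1.9)

The white cone started near (5.1, 3.2) and ended near (4.2, 1.3).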